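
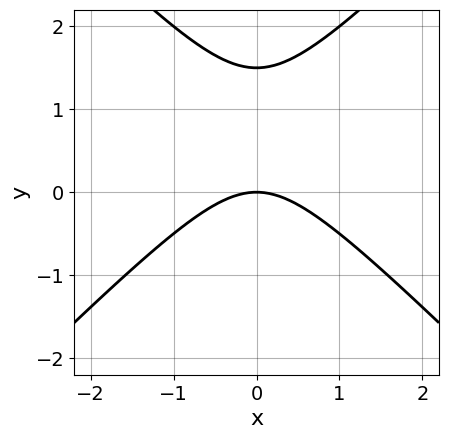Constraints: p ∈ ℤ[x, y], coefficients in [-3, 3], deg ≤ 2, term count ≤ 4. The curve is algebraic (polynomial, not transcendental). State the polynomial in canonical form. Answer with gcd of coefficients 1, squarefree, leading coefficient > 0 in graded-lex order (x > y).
The degree is 2 — a generic line meets the curve in up to 2 points.
Symmetries: the x ↦ −x reflection is a symmetry, so x appears only in even powers.
Observable constraints: one x-axis crossing is at x = 0; it crosses the y-axis at the gridline y = 0.
Solving for integer coefficients yields p as stated.

2*x^2 - 2*y^2 + 3*y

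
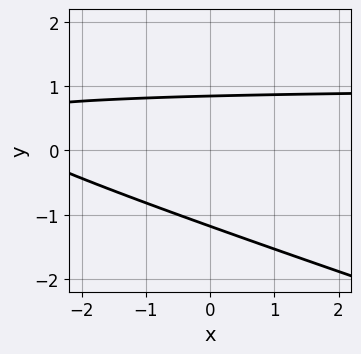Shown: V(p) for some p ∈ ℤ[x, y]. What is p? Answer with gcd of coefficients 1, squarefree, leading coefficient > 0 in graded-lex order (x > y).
x*y + 3*y^2 - x + y - 3

1. deg p = 2. The shape is more complex than any degree-1 curve.
2. Checking where it meets the axes: no x-intercept at any integer in the box.
3. Solving for integer coefficients yields p as stated.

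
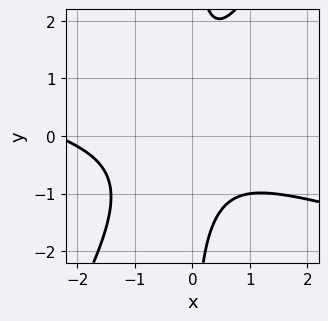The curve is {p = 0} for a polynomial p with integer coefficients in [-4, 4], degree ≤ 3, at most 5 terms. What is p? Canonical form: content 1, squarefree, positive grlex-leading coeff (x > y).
(a) deg p = 3.
(b) From the visible intercepts: no y-intercept at any integer in the box; it misses every integer gridline on the x-axis.
(c) Matching integer coefficients to the picture gives p.

x^3 + 3*x^2*y - 2*x*y^2 + 2*x^2 + 2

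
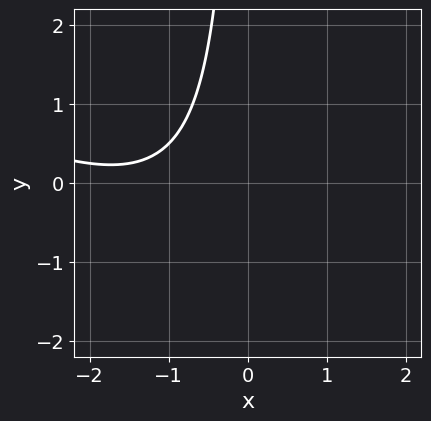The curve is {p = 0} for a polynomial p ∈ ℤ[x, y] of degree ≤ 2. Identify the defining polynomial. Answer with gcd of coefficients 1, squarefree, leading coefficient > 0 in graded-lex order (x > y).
(a) deg p = 2.
(b) Reading off the gridlines: it misses every integer gridline on the x-axis; the curve avoids every integer y-axis point in the box.
(c) Assembling these constraints gives the stated polynomial.

x^2 + 2*x*y + 3*x + 3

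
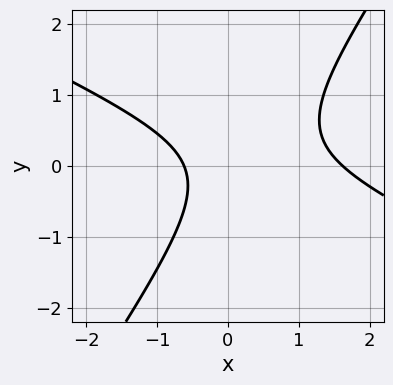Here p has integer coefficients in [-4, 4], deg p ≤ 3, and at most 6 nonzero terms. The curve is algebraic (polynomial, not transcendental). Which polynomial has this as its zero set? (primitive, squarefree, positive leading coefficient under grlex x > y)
2*x^2 + 3*x*y - 3*y^2 - 2*x - 2

First, the degree is 2 — a generic line meets the curve in up to 2 points.
Then, observable constraints: no y-intercept at any integer in the box.
Finally, together with the visible shape, these determine p as stated.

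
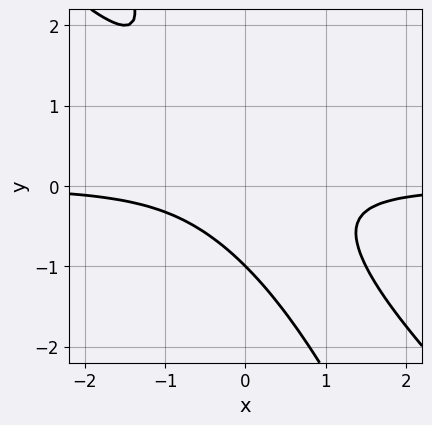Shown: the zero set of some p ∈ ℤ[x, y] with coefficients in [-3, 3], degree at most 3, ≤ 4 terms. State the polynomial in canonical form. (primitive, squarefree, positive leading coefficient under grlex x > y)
The degree is 3 — the shape is more complex than any degree-2 curve.
From the axis intercepts and sections: it misses every integer gridline on the x-axis; one y-axis crossing is at y = -1.
The integer polynomial consistent with all of this is the stated p.

2*x^2*y + 3*x*y^2 + y^3 + 1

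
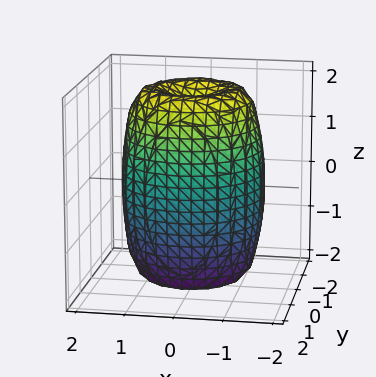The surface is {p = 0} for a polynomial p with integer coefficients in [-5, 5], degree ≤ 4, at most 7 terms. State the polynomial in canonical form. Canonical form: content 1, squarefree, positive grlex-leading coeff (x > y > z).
2*x^4 + 4*x^2*y^2 + 2*y^4 - 3*x^2 - 3*y^2 + z^2 - 3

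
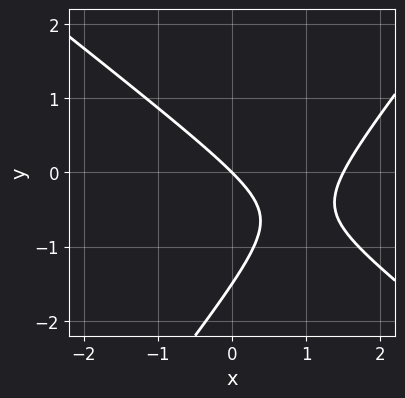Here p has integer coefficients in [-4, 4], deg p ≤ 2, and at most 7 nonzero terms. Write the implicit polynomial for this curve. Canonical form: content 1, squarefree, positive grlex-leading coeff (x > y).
(a) The degree is 2 — the shape is more complex than any degree-1 curve.
(b) Against the integer gridlines: it meets the x-axis at x = 0 (among the integer gridlines); it crosses the y-axis at the gridline y = 0.
(c) Together with the visible shape, these determine p as stated.

2*x^2 + x*y - 2*y^2 - 3*x - 3*y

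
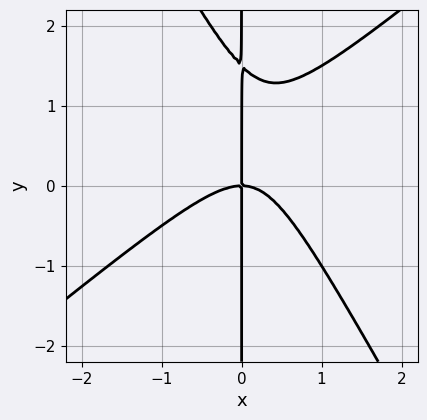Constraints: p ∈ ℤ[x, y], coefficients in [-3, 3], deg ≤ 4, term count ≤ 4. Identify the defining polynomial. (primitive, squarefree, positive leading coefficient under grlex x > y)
3*x^3 - 2*x^2*y - 2*x*y^2 + 3*x*y

1. deg p = 3. No degree-2 curve has this shape.
2. Reading off the gridlines: one x-axis crossing is at x = 0; every point of the y-axis in the box is on the curve.
3. The integer polynomial consistent with all of this is the stated p.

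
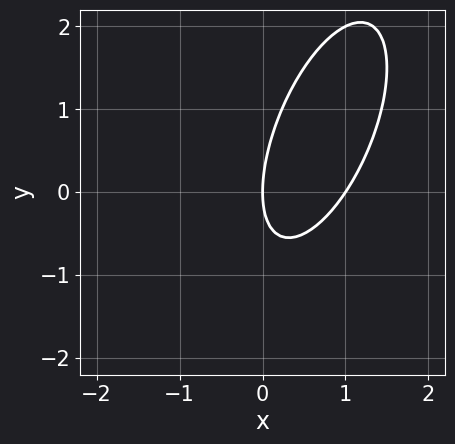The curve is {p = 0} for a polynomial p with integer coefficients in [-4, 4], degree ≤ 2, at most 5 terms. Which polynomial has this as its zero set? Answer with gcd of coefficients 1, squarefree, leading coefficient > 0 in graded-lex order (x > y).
3*x^2 - 2*x*y + y^2 - 3*x

Degree: a generic line meets the curve in up to 2 points, so deg p = 2.
Checking where it meets the axes: it crosses the y-axis at the gridline y = 0; the x-axis gridline crossings are at x ∈ {0, 1}.
Putting this together gives p.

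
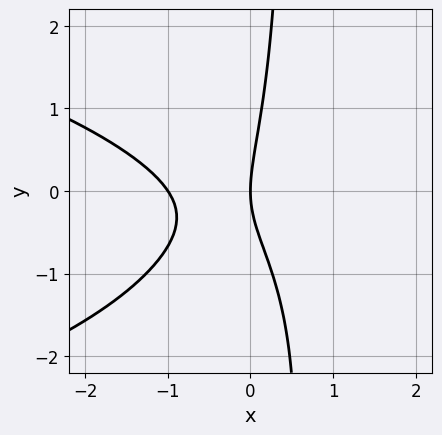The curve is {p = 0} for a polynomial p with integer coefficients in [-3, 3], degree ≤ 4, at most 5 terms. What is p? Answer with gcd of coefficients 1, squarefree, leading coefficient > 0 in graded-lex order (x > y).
2*x*y^2 + 3*x^2 + 2*x*y - y^2 + 3*x

1. The degree is 3 — no degree-2 curve has this shape.
2. Against the integer gridlines: the x-axis gridline crossings are at x ∈ {-1, 0}; one y-axis crossing is at y = 0.
3. Fitting integer coefficients to these (and the overall shape) gives p.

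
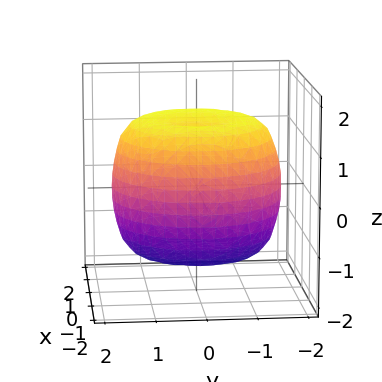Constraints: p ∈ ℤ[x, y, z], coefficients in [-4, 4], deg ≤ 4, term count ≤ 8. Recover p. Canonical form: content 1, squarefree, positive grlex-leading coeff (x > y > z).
First, the degree is 4 — no degree-3 surface has this shape.
Next, symmetry: the z-axis is an axis of rotation, so x and y enter only as x² + y².
Next, observable constraints: a circular section at z = -1 has radius between 1 and 2.
Finally, putting this together gives p.

x^4 + 2*x^2*y^2 + y^4 - 2*x^2 - 2*y^2 + 2*z^2 - 3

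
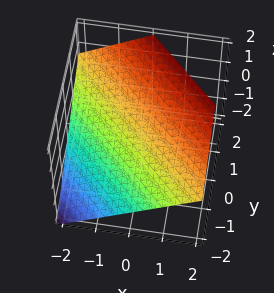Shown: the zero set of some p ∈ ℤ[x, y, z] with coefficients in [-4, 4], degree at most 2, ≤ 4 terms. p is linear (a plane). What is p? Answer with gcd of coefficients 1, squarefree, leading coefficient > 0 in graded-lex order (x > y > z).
2*x + 2*y - 3*z + 2

The degree is 1 — the surface is flat (a plane).
Observable constraints: it crosses the y-axis at the gridline y = -1; one x-axis crossing is at x = -1.
These observations pin down the coefficients.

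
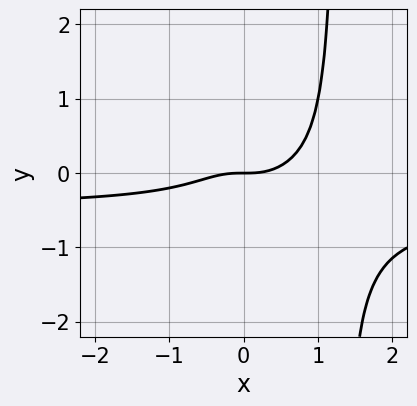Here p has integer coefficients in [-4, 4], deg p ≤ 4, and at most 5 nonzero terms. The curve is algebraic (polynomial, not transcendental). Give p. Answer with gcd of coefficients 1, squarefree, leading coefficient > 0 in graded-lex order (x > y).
2*x^3*y + x^3 - 2*x^2*y - y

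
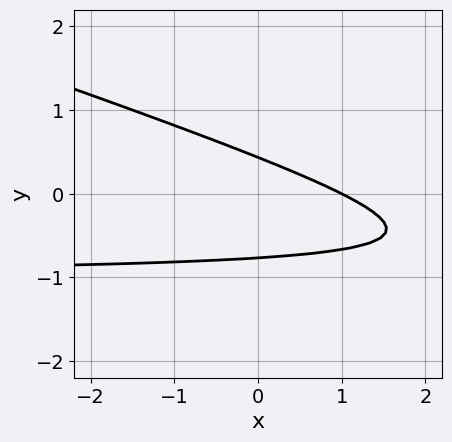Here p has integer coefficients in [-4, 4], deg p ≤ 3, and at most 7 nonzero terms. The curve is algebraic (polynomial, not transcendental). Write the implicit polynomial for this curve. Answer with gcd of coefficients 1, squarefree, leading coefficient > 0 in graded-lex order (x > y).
(a) The degree is 2 — no degree-1 curve has this shape.
(b) Against the integer gridlines: one x-axis crossing is at x = 1.
(c) These observations pin down the coefficients.

x*y + 3*y^2 + x + y - 1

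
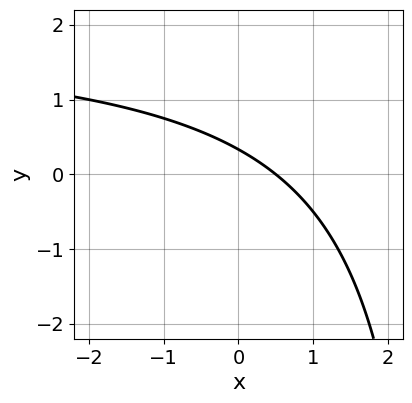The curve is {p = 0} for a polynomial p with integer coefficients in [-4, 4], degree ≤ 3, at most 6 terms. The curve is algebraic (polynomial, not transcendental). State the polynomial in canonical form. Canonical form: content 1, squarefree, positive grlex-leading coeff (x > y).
First, deg p = 2. The shape is more complex than any degree-1 curve.
Finally, putting this together gives p.

x*y - 2*x - 3*y + 1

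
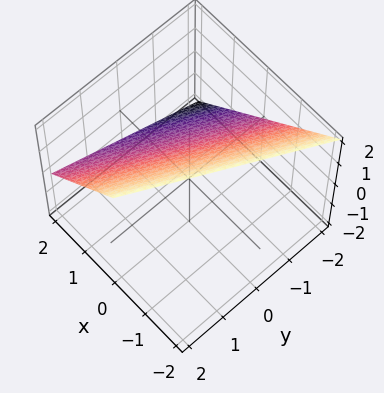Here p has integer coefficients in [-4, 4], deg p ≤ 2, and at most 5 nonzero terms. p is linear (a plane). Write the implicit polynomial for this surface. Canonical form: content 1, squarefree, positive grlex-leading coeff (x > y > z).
1. Degree: every cross-section is a straight line — this is a plane, so deg p = 1.
2. Against the integer gridlines: it crosses the z-axis at the gridline z = 1; it crosses the x-axis at the gridline x = 1.
3. Putting this together gives p.

2*x - y + 2*z - 2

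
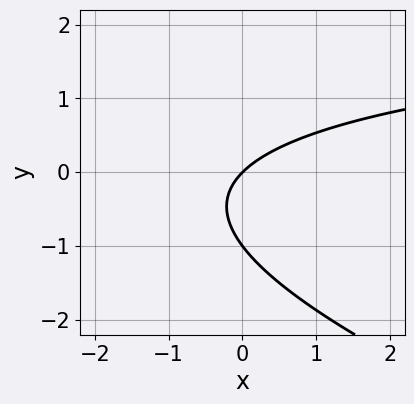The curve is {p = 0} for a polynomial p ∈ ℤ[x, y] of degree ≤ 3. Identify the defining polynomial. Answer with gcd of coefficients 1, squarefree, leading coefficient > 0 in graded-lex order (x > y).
x*y + 3*y^2 - 3*x + 3*y

1. Degree: the shape is more complex than any degree-1 curve, so deg p = 2.
2. From the visible intercepts: one x-axis crossing is at x = 0; among the integer gridlines, it crosses the y-axis at y ∈ {-1, 0}.
3. Assembling these constraints gives the stated polynomial.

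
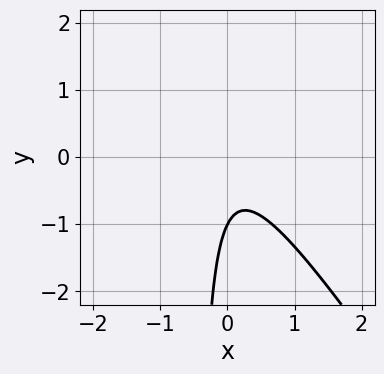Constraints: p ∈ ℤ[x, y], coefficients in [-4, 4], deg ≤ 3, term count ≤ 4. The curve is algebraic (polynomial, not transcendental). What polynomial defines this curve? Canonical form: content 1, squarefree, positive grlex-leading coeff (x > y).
3*x^2 + 2*x*y + y + 1

1. deg p = 2. The shape is more complex than any degree-1 curve.
2. Observable constraints: the curve avoids every integer x-axis point in the box; one y-axis crossing is at y = -1.
3. The integer polynomial consistent with all of this is the stated p.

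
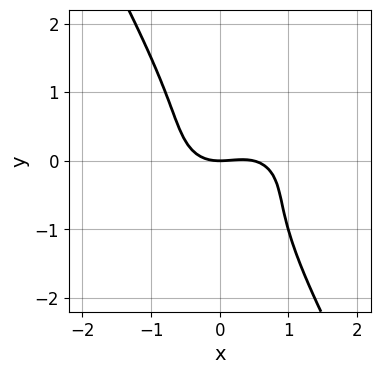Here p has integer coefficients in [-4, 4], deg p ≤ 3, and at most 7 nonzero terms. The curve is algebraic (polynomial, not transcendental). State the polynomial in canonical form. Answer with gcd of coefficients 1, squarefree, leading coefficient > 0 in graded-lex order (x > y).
1. Degree: the shape is more complex than any degree-2 curve, so deg p = 3.
2. From the visible intercepts: it meets the y-axis at y = 0 (among the integer gridlines); one x-axis crossing is at x = 0.
3. Solving for integer coefficients yields p as stated.

2*x^3 + 3*x*y^2 + 2*y^3 - x^2 + 2*y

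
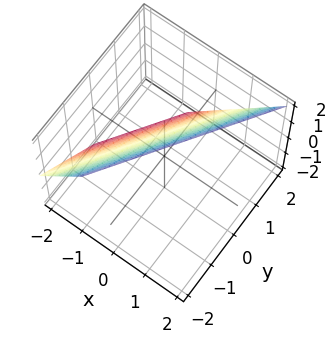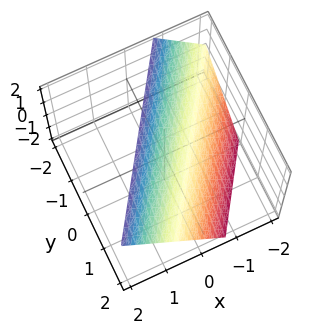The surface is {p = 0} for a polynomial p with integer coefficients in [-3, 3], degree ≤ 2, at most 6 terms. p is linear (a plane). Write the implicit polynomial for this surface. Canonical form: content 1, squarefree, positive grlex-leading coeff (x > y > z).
3*x - 2*y - 2*z + 2

(a) deg p = 1.
(b) Checking where it meets the axes: it crosses the z-axis at the gridline z = 1; it crosses the y-axis at the gridline y = 1.
(c) These observations pin down the coefficients.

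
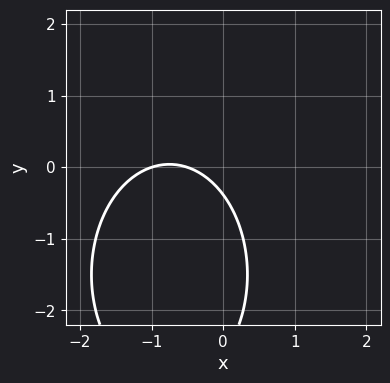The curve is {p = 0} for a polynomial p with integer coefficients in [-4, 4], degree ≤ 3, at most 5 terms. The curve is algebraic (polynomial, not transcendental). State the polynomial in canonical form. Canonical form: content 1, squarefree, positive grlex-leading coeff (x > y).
First, the degree is 2 — no degree-1 curve has this shape.
Next, observable constraints: one x-axis crossing is at x = -1.
Finally, putting this together gives p.

2*x^2 + y^2 + 3*x + 3*y + 1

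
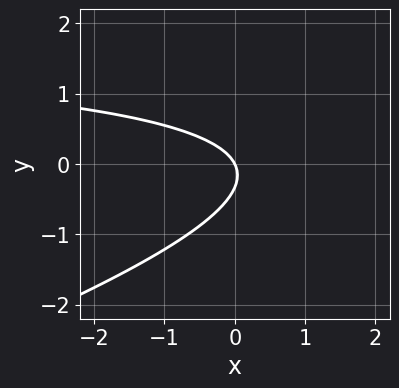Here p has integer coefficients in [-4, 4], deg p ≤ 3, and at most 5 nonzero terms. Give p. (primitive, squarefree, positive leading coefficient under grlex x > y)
x*y - 3*y^2 - 2*x - y

First, the degree is 2 — no degree-1 curve has this shape.
Then, against the integer gridlines: it crosses the x-axis at the gridline x = 0; it crosses the y-axis at the gridline y = 0.
Finally, these observations pin down the coefficients.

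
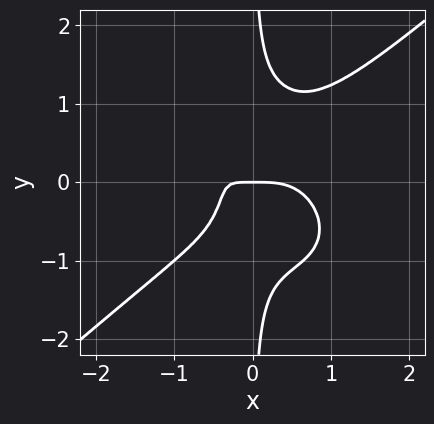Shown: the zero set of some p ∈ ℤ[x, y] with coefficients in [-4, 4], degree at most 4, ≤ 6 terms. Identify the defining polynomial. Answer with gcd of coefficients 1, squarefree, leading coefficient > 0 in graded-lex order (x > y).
The degree is 4 — no degree-3 curve has this shape.
From the visible intercepts: it meets the x-axis at x = 0 (among the integer gridlines); one y-axis crossing is at y = 0.
Matching integer coefficients to the picture gives p.

2*x^4 - 3*x*y^3 + 2*x*y + y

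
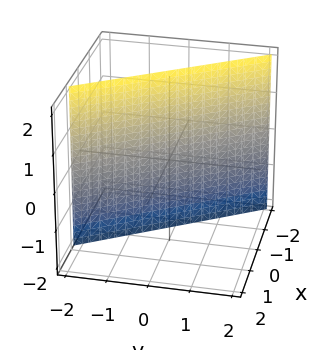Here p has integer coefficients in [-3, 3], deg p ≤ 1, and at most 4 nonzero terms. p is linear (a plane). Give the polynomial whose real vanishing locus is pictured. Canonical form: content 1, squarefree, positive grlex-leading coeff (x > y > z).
3*x + 2*y + 2

deg p = 1.
Observable constraints: it meets the y-axis at y = -1 (among the integer gridlines); it misses every integer gridline on the z-axis.
Assembling these constraints gives the stated polynomial.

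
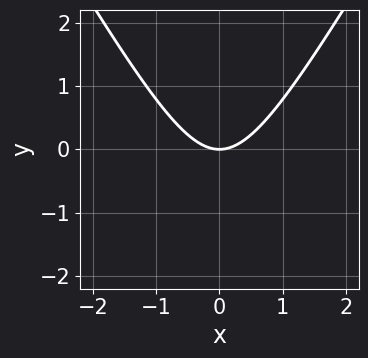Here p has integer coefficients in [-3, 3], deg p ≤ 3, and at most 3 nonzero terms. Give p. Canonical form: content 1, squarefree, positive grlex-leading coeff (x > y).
3*x^2 - y^2 - 3*y

First, the degree is 2 — no degree-1 curve has this shape.
Next, symmetries: mirror symmetry x ↦ −x ⇒ only even powers of x.
Next, from the axis intercepts and sections: it meets the x-axis at x = 0 (among the integer gridlines); one y-axis crossing is at y = 0.
Finally, solving for integer coefficients yields p as stated.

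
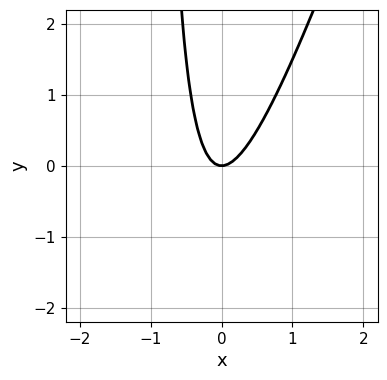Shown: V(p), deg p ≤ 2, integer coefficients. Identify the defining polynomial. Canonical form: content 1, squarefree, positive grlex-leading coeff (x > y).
The degree is 2 — no degree-1 curve has this shape.
Observable constraints: one x-axis crossing is at x = 0; it meets the y-axis at y = 0 (among the integer gridlines).
Putting this together gives p.

3*x^2 - x*y - y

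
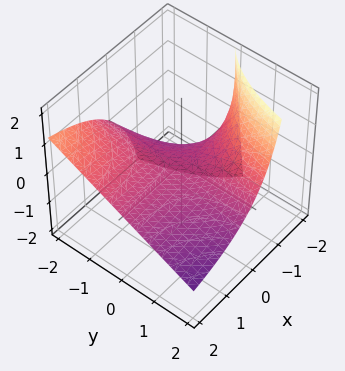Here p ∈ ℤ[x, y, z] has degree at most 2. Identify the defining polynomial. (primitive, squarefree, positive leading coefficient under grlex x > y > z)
The degree is 2 — no degree-1 surface has this shape.
From the axis intercepts and sections: every point of the x-axis in the box is on the surface; every point of the y-axis in the box is on the surface.
These observations pin down the coefficients.

x*y + x*z + 2*z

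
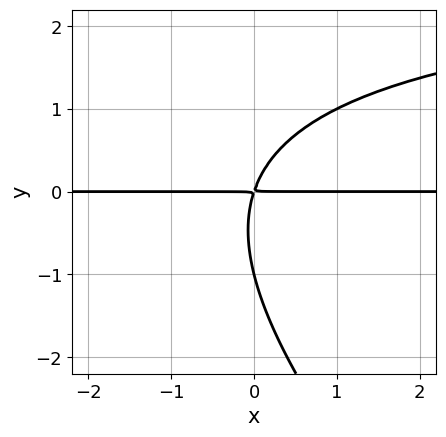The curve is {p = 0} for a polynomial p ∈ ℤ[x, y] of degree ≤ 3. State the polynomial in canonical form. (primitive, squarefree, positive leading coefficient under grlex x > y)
x*y^2 + y^3 - 3*x*y + y^2

1. The degree is 3 — the shape is more complex than any degree-2 curve.
2. Observable constraints: it meets the y-axis at y = -1 (among the integer gridlines); the visible x-axis segment lies entirely on the curve.
3. These observations pin down the coefficients.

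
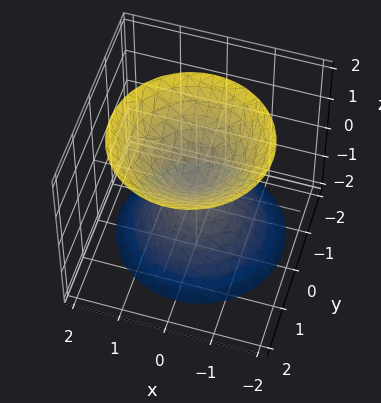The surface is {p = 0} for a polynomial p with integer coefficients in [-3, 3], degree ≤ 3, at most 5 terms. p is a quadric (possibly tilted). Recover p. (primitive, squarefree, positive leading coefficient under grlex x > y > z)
1. The picture has 2 separate pieces.
2. The degree is 2 — a generic line meets the surface in up to 2 points.
3. Checking where it meets the axes: it meets the y-axis at y = 0 (among the integer gridlines); it meets the z-axis at z = 0 (among the integer gridlines).
4. These observations pin down the coefficients.

3*x^2 + 3*y^2 - y*z - 2*z^2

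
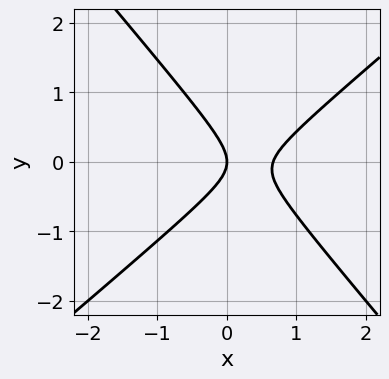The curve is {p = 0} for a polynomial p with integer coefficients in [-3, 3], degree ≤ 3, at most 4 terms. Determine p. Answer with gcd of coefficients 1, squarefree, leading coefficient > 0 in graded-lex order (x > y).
First, the degree is 2 — no degree-1 curve has this shape.
Then, checking where it meets the axes: it meets the y-axis at y = 0 (among the integer gridlines); it crosses the x-axis at the gridline x = 0.
Finally, matching integer coefficients to the picture gives p.

3*x^2 - x*y - 3*y^2 - 2*x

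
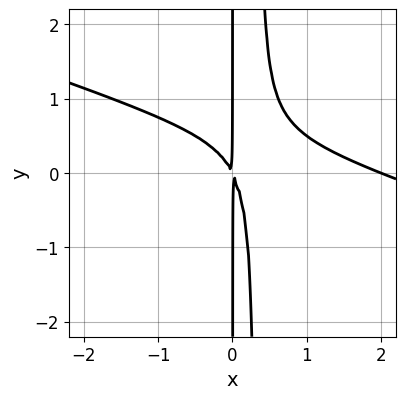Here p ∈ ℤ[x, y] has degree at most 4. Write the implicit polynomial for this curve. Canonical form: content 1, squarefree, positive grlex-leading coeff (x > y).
deg p = 3. No degree-2 curve has this shape.
Observable constraints: every point of the y-axis in the box is on the curve; one x-axis crossing is at x = 2.
The integer polynomial consistent with all of this is the stated p.

x^3 + 3*x^2*y - 2*x^2 - x*y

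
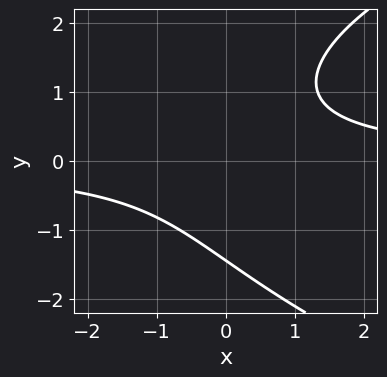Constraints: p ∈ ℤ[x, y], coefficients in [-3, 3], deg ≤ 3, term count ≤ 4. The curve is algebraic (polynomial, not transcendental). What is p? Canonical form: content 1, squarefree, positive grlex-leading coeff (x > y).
y^3 - 3*x*y + 3

(a) Degree: no degree-2 curve has this shape, so deg p = 3.
(b) From the axis intercepts and sections: it misses every integer gridline on the x-axis.
(c) The integer polynomial consistent with all of this is the stated p.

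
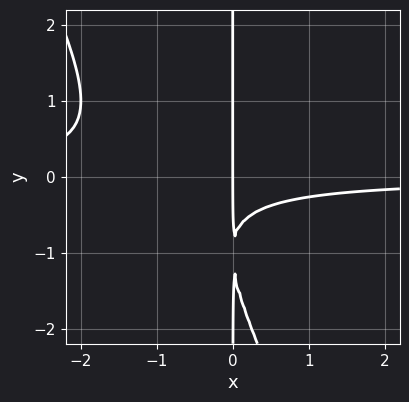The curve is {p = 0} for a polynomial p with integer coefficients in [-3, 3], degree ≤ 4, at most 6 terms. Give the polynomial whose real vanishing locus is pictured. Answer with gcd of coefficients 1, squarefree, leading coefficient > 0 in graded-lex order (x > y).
2*x^2*y + x*y^2 + 2*x*y + x

Degree: no degree-2 curve has this shape, so deg p = 3.
Reading off the gridlines: it meets the x-axis at x = 0 (among the integer gridlines); the visible y-axis segment lies entirely on the curve.
Fitting integer coefficients to these (and the overall shape) gives p.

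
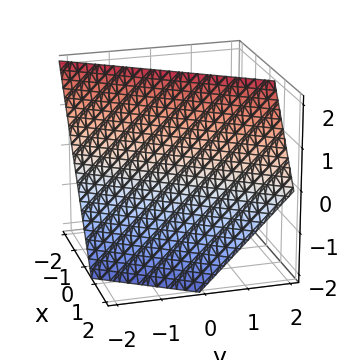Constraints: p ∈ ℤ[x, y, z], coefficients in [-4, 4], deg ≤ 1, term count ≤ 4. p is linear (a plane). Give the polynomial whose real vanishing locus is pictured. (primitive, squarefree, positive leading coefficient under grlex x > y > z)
3*x - 2*y + 2*z - 2

(a) deg p = 1. The surface is flat (a plane).
(b) Checking where it meets the axes: it meets the y-axis at y = -1 (among the integer gridlines); one z-axis crossing is at z = 1.
(c) Assembling these constraints gives the stated polynomial.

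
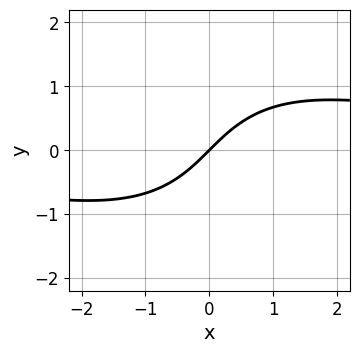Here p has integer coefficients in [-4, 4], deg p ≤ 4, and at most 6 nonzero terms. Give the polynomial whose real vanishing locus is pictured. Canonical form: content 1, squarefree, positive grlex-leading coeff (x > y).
x^2*y + y^3 - 3*x + 3*y

Degree: the shape is more complex than any degree-2 curve, so deg p = 3.
Checking where it meets the axes: one x-axis crossing is at x = 0; it meets the y-axis at y = 0 (among the integer gridlines).
These observations pin down the coefficients.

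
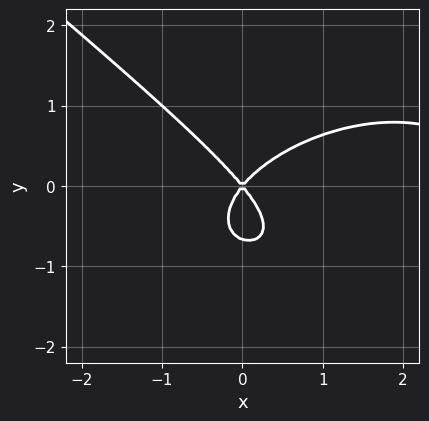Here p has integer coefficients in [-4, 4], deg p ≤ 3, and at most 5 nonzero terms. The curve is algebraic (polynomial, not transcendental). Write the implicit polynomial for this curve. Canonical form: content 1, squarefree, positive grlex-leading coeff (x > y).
x^3 + x*y^2 + 3*y^3 - 3*x^2 + 2*y^2

1. Degree: no degree-2 curve has this shape, so deg p = 3.
2. Checking where it meets the axes: it meets the y-axis at y = 0 (among the integer gridlines); one x-axis crossing is at x = 0.
3. Solving for integer coefficients yields p as stated.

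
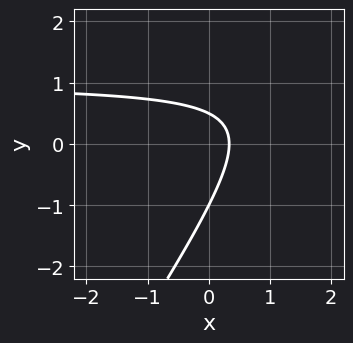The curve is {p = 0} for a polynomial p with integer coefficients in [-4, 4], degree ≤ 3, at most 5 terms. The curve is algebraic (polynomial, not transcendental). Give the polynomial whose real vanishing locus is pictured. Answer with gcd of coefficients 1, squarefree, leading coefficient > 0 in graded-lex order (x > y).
3*x*y - 2*y^2 - 3*x - y + 1

deg p = 2. No degree-1 curve has this shape.
From the axis intercepts and sections: it meets the y-axis at y = -1 (among the integer gridlines).
Fitting integer coefficients to these (and the overall shape) gives p.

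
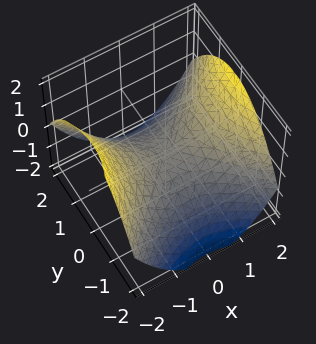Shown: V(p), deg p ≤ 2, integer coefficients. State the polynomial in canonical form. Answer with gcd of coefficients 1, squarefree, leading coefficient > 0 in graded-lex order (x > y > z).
x^2 - y^2 - 2*z

(a) Degree: a hyperbolic paraboloid; a quadric, so deg p = 2.
(b) Symmetries: mirror symmetry y ↦ −y ⇒ only even powers of y; it's symmetric under x → −x, forcing even powers of x.
(c) Reading off the gridlines: it crosses the y-axis at the gridline y = 0; one x-axis crossing is at x = 0; it crosses the z-axis at the gridline z = 0.
(d) Solving for integer coefficients yields p as stated.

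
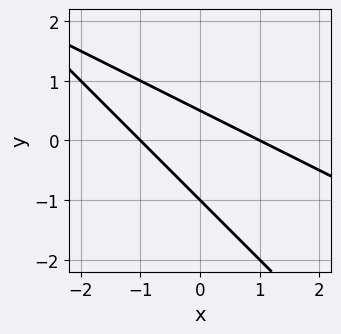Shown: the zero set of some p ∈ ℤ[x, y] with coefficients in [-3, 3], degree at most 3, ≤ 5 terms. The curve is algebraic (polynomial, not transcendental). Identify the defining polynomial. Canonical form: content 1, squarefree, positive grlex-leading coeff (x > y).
(a) deg p = 2. The shape is more complex than any degree-1 curve.
(b) From the axis intercepts and sections: among the integer gridlines, it crosses the x-axis at x ∈ {-1, 1}; it crosses the y-axis at the gridline y = -1.
(c) Fitting integer coefficients to these (and the overall shape) gives p.

x^2 + 3*x*y + 2*y^2 + y - 1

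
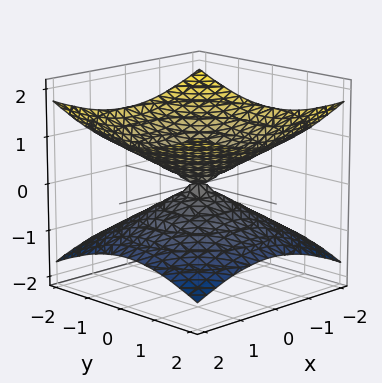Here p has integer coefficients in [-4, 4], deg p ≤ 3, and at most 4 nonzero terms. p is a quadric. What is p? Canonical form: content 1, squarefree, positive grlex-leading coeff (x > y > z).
(a) Degree: a double cone through the origin; a quadric, so deg p = 2.
(b) Symmetries: rotational symmetry about the z-axis ⇒ p depends on x, y only through x² + y²; mirror symmetry z ↦ −z ⇒ only even powers of z.
(c) Checking where it meets the axes: a circular section at z = 1 has radius between 1 and 2; it crosses the z-axis at the gridline z = 0.
(d) Fitting integer coefficients to these (and the overall shape) gives p.

x^2 + y^2 - 3*z^2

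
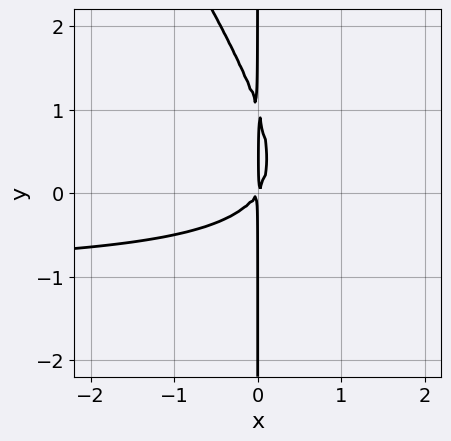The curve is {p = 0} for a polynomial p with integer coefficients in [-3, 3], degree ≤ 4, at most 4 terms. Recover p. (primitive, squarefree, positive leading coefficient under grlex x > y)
3*x^2*y + 2*x*y^2 + 3*x^2 - 2*x*y

The degree is 3 — no degree-2 curve has this shape.
From the axis intercepts and sections: the visible y-axis segment lies entirely on the curve.
Together with the visible shape, these determine p as stated.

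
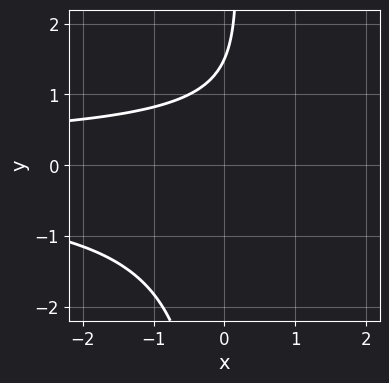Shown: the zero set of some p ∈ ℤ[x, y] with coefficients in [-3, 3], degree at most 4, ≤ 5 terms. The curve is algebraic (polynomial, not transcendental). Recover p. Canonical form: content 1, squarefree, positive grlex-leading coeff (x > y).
2*x*y^2 - 2*y + 3

First, the degree is 3 — the shape is more complex than any degree-2 curve.
Next, reading off the gridlines: it misses every integer gridline on the x-axis.
Finally, these observations pin down the coefficients.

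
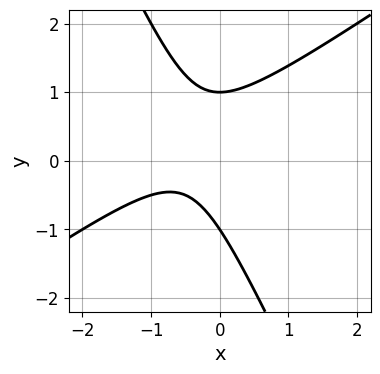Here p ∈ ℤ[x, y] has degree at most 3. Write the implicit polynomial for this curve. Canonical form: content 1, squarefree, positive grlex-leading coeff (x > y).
(a) Degree: no degree-1 curve has this shape, so deg p = 2.
(b) From the axis intercepts and sections: the curve avoids every integer x-axis point in the box; the y-axis gridline crossings are at y ∈ {-1, 1}.
(c) Matching integer coefficients to the picture gives p.

3*x^2 - 3*x*y - 2*y^2 + 3*x + 2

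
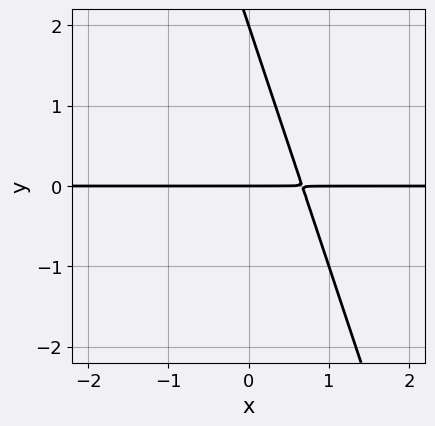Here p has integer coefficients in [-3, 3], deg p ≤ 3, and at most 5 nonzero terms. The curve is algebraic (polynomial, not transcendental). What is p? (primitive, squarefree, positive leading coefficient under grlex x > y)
3*x*y + y^2 - 2*y

The degree is 2 — a generic line meets the curve in up to 2 points.
From the axis intercepts and sections: the y-axis gridline crossings are at y ∈ {0, 2}; every point of the x-axis in the box is on the curve.
These observations pin down the coefficients.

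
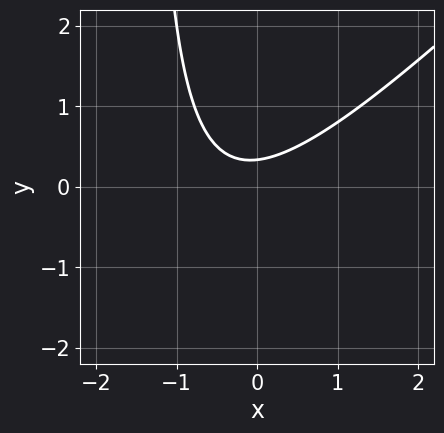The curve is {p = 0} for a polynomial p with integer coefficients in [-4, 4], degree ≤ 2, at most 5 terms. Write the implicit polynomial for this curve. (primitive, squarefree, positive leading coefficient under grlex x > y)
1. deg p = 2. A generic line meets the curve in up to 2 points.
2. Checking where it meets the axes: no x-intercept at any integer in the box.
3. Fitting integer coefficients to these (and the overall shape) gives p.

2*x^2 - 2*x*y + x - 3*y + 1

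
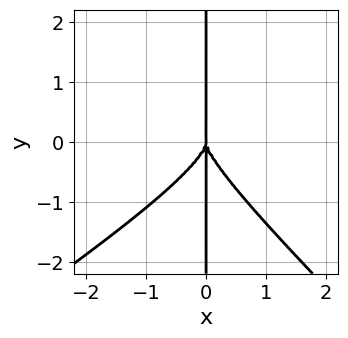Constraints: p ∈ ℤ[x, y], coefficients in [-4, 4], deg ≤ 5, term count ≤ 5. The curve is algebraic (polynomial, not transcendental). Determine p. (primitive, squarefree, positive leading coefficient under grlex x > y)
First, deg p = 4. A generic line meets the curve in up to 4 points.
Then, against the integer gridlines: every point of the y-axis in the box is on the curve; it crosses the x-axis at the gridline x = 0.
Finally, solving for integer coefficients yields p as stated.

2*x^3*y - x^2*y^2 - 3*x*y^3 - 3*x^3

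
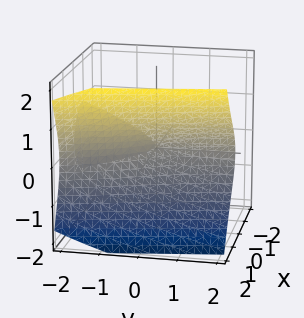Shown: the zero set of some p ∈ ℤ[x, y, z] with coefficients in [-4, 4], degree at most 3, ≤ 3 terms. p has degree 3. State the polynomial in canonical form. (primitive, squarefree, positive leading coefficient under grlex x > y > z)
2*x^3 + 2*x*y - 3*z^2

1. The picture has 2 separate pieces. Treating them together as one polynomial.
2. The degree is 3 — a generic line meets the surface in up to 3 points.
3. From the visible intercepts: every point of the y-axis in the box is on the surface; it meets the z-axis at z = 0 (among the integer gridlines); one x-axis crossing is at x = 0.
4. These observations pin down the coefficients.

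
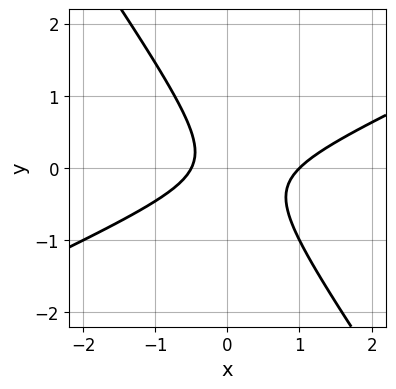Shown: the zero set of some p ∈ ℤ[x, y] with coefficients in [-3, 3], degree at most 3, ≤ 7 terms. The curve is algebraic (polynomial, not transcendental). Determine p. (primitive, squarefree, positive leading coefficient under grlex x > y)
2*x^2 - 3*x*y - 3*y^2 - x - 1

(a) Degree: the shape is more complex than any degree-1 curve, so deg p = 2.
(b) Observable constraints: it crosses the x-axis at the gridline x = 1; it misses every integer gridline on the y-axis.
(c) Putting this together gives p.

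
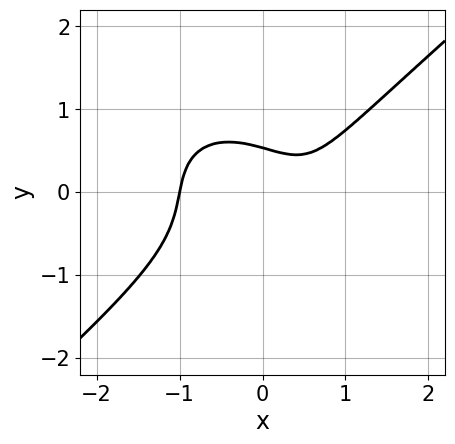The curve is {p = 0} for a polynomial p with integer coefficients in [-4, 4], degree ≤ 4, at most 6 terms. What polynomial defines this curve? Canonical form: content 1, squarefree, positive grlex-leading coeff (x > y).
2*x^3 - 3*y^3 - x - y + 1

1. Degree: no degree-2 curve has this shape, so deg p = 3.
2. Checking where it meets the axes: it meets the x-axis at x = -1 (among the integer gridlines).
3. Putting this together gives p.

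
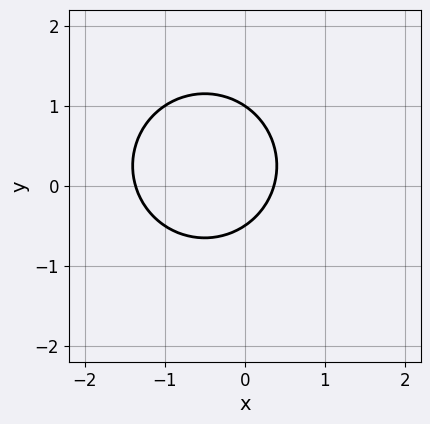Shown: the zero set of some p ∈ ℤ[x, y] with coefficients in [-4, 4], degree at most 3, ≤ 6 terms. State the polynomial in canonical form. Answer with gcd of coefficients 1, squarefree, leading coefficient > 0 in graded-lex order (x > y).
1. deg p = 2.
2. Against the integer gridlines: it crosses the y-axis at the gridline y = 1.
3. Assembling these constraints gives the stated polynomial.

2*x^2 + 2*y^2 + 2*x - y - 1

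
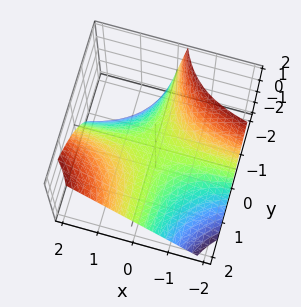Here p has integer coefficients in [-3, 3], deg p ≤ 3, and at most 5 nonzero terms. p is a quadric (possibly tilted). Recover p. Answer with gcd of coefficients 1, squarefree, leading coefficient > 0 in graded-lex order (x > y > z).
(a) The degree is 2 — the shape is more complex than any degree-1 surface.
(b) Reading off the gridlines: the visible y-axis segment lies entirely on the surface; it meets the z-axis at z = 0 (among the integer gridlines).
(c) Solving for integer coefficients yields p as stated.

3*x*y - y*z - 3*z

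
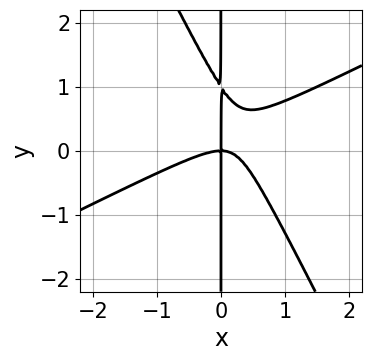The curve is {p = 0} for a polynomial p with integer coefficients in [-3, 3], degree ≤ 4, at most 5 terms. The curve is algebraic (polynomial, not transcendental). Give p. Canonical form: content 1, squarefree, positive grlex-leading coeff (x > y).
Degree: a generic line meets the curve in up to 3 points, so deg p = 3.
Reading off the gridlines: it crosses the x-axis at the gridline x = 0; every point of the y-axis in the box is on the curve.
The integer polynomial consistent with all of this is the stated p.

2*x^3 - 3*x^2*y - 2*x*y^2 + 2*x*y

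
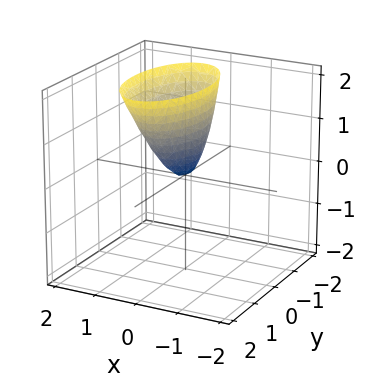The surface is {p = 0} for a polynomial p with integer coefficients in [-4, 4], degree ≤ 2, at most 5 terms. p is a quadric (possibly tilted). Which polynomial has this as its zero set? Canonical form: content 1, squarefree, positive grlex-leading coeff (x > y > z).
1. The degree is 2 — the shape is more complex than any degree-1 surface.
2. Observable constraints: it meets the x-axis at x = 0 (among the integer gridlines); it meets the z-axis at z = 0 (among the integer gridlines); one y-axis crossing is at y = 0.
3. These observations pin down the coefficients.

3*x^2 - x*z + y^2 - z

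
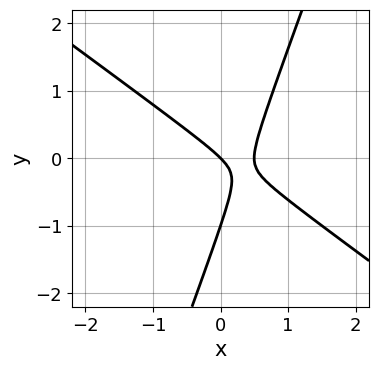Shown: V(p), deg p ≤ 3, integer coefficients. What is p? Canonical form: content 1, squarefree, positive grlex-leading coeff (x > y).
(a) deg p = 2.
(b) Against the integer gridlines: the y-axis gridline crossings are at y ∈ {-1, 0}; it meets the x-axis at x = 0 (among the integer gridlines).
(c) Putting this together gives p.

2*x^2 + 2*x*y - y^2 - x - y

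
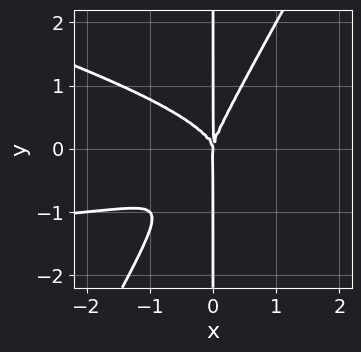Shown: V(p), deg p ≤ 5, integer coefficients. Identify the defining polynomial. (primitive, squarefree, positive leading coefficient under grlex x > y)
x^3*y + 3*x^2*y^2 - 2*x*y^3 + 2*x^3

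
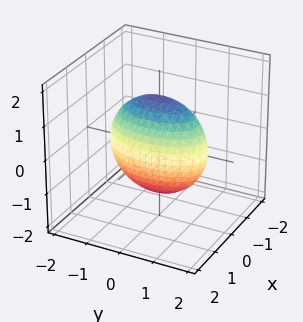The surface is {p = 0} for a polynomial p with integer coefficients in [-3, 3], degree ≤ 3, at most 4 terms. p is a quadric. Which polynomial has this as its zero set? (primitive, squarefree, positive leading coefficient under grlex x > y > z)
3*x^2 + y^2 + z^2 - 2

deg p = 2.
Symmetries: mirror symmetry x ↦ −x ⇒ only even powers of x; it's symmetric under y → −y, forcing even powers of y; the z ↦ −z reflection is a symmetry, so z appears only in even powers.
Fitting integer coefficients to these (and the overall shape) gives p.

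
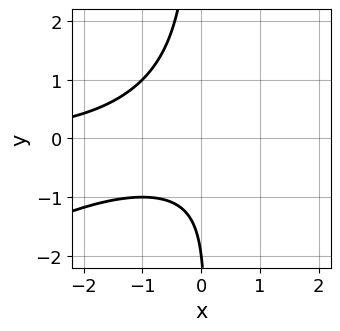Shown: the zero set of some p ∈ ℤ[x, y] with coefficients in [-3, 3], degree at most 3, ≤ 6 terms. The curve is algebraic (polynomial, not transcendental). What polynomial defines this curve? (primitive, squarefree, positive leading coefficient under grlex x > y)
1. The degree is 3 — no degree-2 curve has this shape.
2. Against the integer gridlines: no x-intercept at any integer in the box; one y-axis crossing is at y = -2.
3. Putting this together gives p.

x^2*y - 2*x*y^2 - y - 2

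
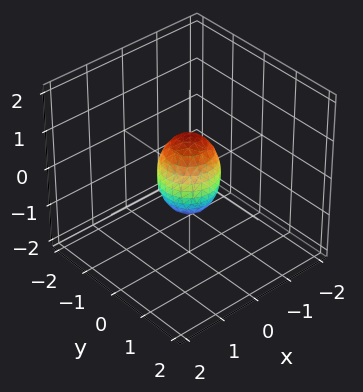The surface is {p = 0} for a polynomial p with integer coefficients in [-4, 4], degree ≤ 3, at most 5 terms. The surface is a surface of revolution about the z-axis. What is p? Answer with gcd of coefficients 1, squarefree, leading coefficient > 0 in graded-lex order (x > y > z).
The degree is 2 — the shape is more complex than any degree-1 surface.
Symmetry: every cross-section ⟂ z is a circle, so x, y appear only via x² + y².
Observable constraints: among the integer gridlines, it crosses the z-axis at z ∈ {-1, 1}; a circular section at z = 0 has radius between 0 and 1.
Solving for integer coefficients yields p as stated.

2*x^2 + 2*y^2 + z^2 - 1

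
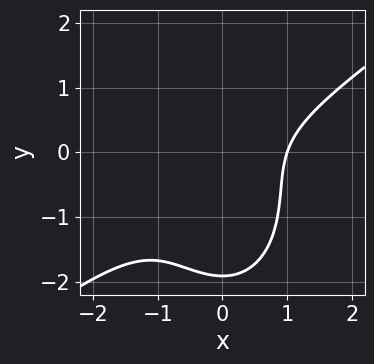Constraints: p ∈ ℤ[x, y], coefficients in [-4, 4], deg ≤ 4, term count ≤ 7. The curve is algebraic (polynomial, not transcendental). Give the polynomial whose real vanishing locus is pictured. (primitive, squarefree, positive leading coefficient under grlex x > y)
3*x^3 - 3*x^2*y - 2*y^3 - 3*y^2 - 3

The degree is 3 — a generic line meets the curve in up to 3 points.
From the visible intercepts: one x-axis crossing is at x = 1.
The integer polynomial consistent with all of this is the stated p.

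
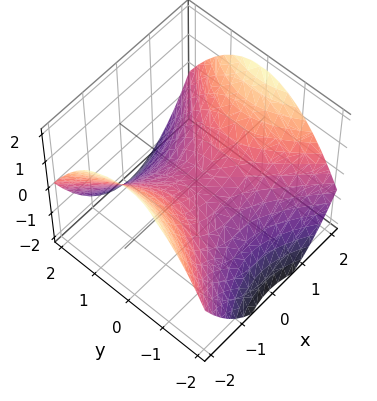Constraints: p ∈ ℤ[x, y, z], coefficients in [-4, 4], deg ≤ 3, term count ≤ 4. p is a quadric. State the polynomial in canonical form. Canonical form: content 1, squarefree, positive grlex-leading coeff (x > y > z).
1. Degree: a hyperbolic paraboloid; a quadric, so deg p = 2.
2. Symmetries: it's symmetric under y → −y, forcing even powers of y; mirror symmetry x ↦ −x ⇒ only even powers of x.
3. Checking where it meets the axes: it crosses the y-axis at the gridline y = 0; one x-axis crossing is at x = 0; one z-axis crossing is at z = 0.
4. These observations pin down the coefficients.

x^2 - y^2 - 2*z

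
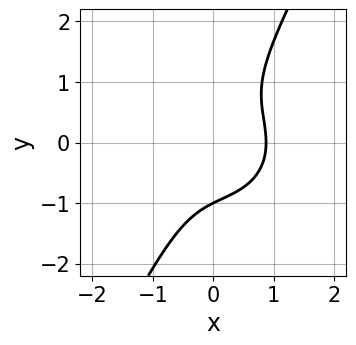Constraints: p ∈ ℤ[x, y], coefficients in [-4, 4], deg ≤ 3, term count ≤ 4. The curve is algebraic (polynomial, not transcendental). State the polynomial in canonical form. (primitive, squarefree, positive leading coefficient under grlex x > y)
3*x^3 + 3*x*y^2 - 2*y^3 - 2

1. deg p = 3. A generic line meets the curve in up to 3 points.
2. From the axis intercepts and sections: it meets the y-axis at y = -1 (among the integer gridlines).
3. These observations pin down the coefficients.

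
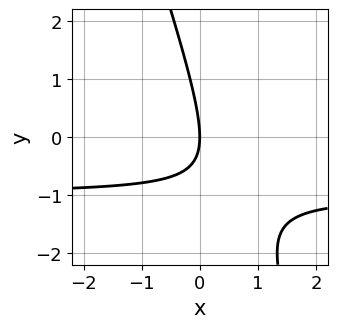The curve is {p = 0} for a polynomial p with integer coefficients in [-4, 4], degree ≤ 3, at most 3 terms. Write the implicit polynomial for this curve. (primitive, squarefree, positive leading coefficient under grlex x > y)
3*x*y + y^2 + 3*x

Degree: a generic line meets the curve in up to 2 points, so deg p = 2.
Observable constraints: it meets the y-axis at y = 0 (among the integer gridlines); one x-axis crossing is at x = 0.
Putting this together gives p.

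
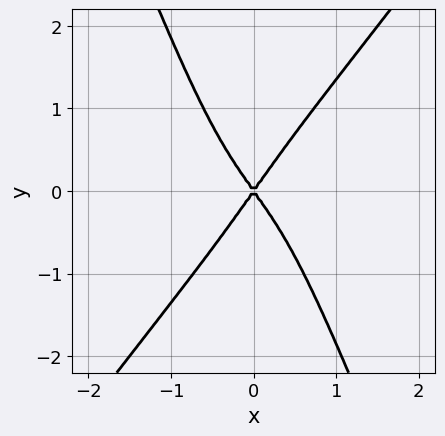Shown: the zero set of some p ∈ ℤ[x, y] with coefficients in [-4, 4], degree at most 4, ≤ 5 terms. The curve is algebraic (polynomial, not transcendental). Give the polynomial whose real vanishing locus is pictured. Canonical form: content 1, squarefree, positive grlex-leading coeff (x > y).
3*x^4 - x^3*y - x^2*y^2 + 2*x^2 - y^2

First, the degree is 4 — the shape is more complex than any degree-3 curve.
Next, from the visible intercepts: it meets the x-axis at x = 0 (among the integer gridlines); it crosses the y-axis at the gridline y = 0.
Finally, these observations pin down the coefficients.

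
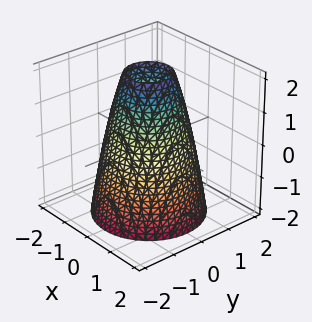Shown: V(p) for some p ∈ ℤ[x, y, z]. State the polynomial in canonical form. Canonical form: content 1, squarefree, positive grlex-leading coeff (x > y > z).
1. The degree is 2 — a generic line meets the surface in up to 2 points.
2. Symmetry: the surface is invariant under rotation about z: p = q(x² + y², z).
3. From the visible intercepts: it misses every integer gridline on the z-axis; a circular section at z = 0 has radius between 1 and 2.
4. Putting this together gives p.

2*x^2 + 2*y^2 + z - 3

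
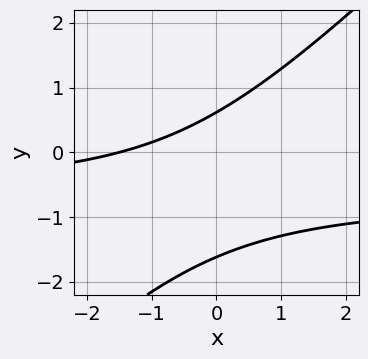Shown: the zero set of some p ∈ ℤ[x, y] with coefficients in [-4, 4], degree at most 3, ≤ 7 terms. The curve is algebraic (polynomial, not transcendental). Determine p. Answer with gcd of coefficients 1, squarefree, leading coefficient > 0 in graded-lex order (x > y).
1. deg p = 2.
2. Matching integer coefficients to the picture gives p.

3*x*y - 3*y^2 + 2*x - 3*y + 3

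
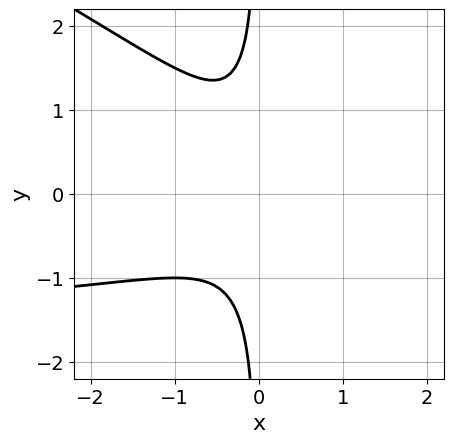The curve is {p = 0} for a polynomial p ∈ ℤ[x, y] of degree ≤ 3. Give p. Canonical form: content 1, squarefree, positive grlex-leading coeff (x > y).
x^2*y + 2*x*y^2 + 2*x^2 + 1

deg p = 3. No degree-2 curve has this shape.
From the axis intercepts and sections: it misses every integer gridline on the y-axis; the curve avoids every integer x-axis point in the box.
These observations pin down the coefficients.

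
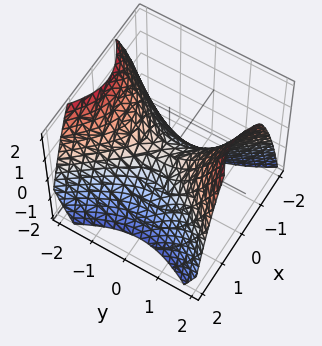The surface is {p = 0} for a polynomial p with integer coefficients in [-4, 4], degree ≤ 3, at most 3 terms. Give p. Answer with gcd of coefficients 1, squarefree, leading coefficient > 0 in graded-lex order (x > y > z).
3*x^2 - 2*y^2 + 3*z

The degree is 2 — a hyperbolic paraboloid; a quadric.
Symmetries: mirror symmetry y ↦ −y ⇒ only even powers of y; mirror symmetry x ↦ −x ⇒ only even powers of x.
Observable constraints: one y-axis crossing is at y = 0; one z-axis crossing is at z = 0; one x-axis crossing is at x = 0.
Together with the visible shape, these determine p as stated.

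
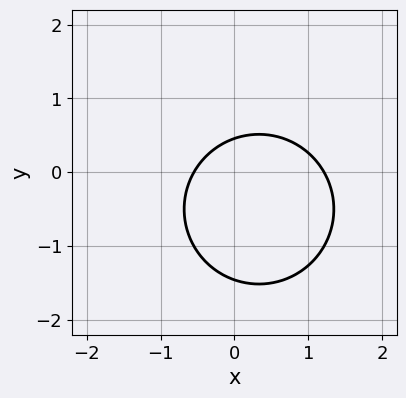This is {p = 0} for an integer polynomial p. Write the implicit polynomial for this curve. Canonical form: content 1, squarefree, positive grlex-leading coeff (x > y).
3*x^2 + 3*y^2 - 2*x + 3*y - 2

First, deg p = 2.
Finally, the integer polynomial consistent with all of this is the stated p.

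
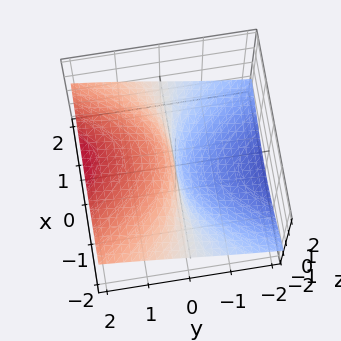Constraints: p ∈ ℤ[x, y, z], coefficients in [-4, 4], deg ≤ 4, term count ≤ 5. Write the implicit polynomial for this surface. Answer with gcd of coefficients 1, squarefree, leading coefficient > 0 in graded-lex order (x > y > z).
deg p = 3. The shape is more complex than any degree-2 surface.
Checking where it meets the axes: it crosses the z-axis at the gridline z = 0; every point of the x-axis in the box is on the surface; it meets the y-axis at y = 0 (among the integer gridlines).
The integer polynomial consistent with all of this is the stated p.

x^2*z + z^3 - 2*y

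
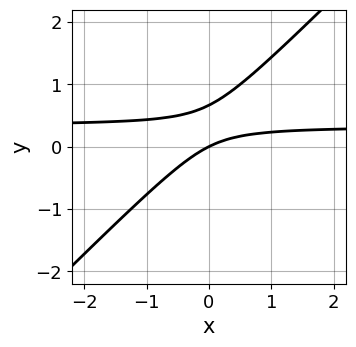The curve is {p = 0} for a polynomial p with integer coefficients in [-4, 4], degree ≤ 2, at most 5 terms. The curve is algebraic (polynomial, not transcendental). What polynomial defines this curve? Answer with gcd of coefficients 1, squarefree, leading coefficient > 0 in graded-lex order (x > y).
3*x*y - 3*y^2 - x + 2*y

First, degree: no degree-1 curve has this shape, so deg p = 2.
Then, against the integer gridlines: it meets the x-axis at x = 0 (among the integer gridlines); it crosses the y-axis at the gridline y = 0.
Finally, putting this together gives p.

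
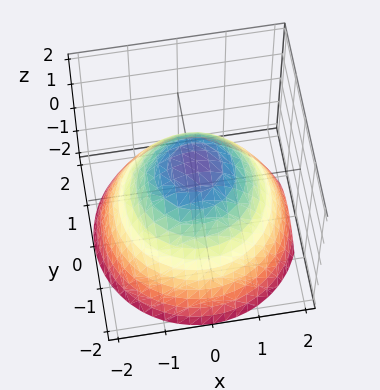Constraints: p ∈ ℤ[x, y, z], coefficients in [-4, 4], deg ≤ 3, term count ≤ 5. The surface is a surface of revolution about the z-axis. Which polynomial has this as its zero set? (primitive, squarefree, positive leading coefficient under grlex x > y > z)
The degree is 2 — a generic line meets the surface in up to 2 points.
Symmetries: rotational symmetry about the z-axis ⇒ p depends on x, y only through x² + y².
Checking where it meets the axes: one z-axis crossing is at z = 1; a circular section at z = 0 has radius between 1 and 2.
The integer polynomial consistent with all of this is the stated p.

2*x^2 + 2*y^2 + 3*z - 3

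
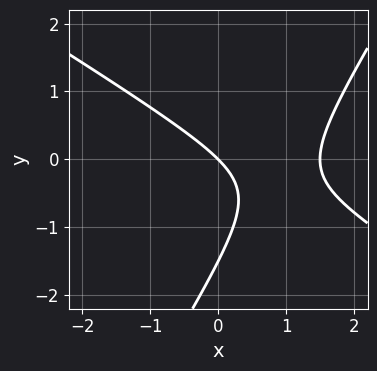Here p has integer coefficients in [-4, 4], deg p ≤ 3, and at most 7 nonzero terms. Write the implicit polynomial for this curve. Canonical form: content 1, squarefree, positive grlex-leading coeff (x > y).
2*x^2 + 2*x*y - 2*y^2 - 3*x - 3*y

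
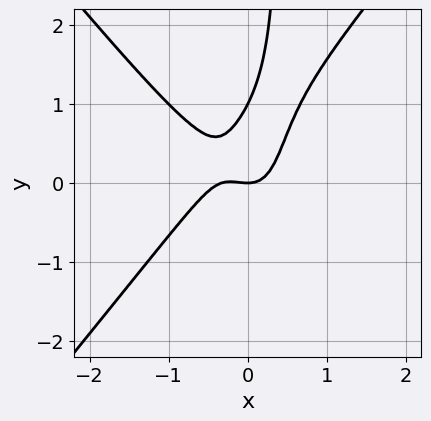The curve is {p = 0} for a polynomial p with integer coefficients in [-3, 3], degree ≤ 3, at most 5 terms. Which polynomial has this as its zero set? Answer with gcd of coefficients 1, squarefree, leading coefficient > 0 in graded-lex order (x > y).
First, the degree is 3 — no degree-2 curve has this shape.
Then, observable constraints: it crosses the x-axis at the gridline x = 0; among the integer gridlines, it crosses the y-axis at y ∈ {0, 1}.
Finally, together with the visible shape, these determine p as stated.

3*x^3 - 2*x*y^2 + x^2 + y^2 - y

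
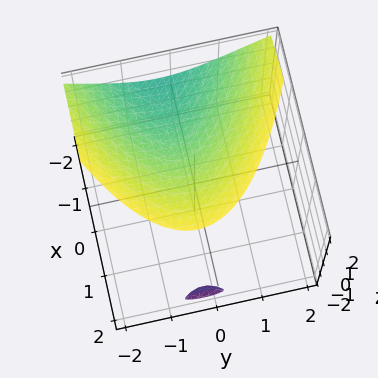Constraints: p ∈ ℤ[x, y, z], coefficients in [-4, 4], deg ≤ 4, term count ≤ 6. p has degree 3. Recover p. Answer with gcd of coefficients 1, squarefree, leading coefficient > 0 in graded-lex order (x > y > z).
1. The picture has 2 separate pieces. Treating them together as one polynomial.
2. Degree: a generic line meets the surface in up to 3 points, so deg p = 3.
3. Observable constraints: the surface avoids every integer y-axis point in the box; the surface avoids every integer x-axis point in the box.
4. Matching integer coefficients to the picture gives p.

z^3 - 2*x*z - 2*y^2 - y - 3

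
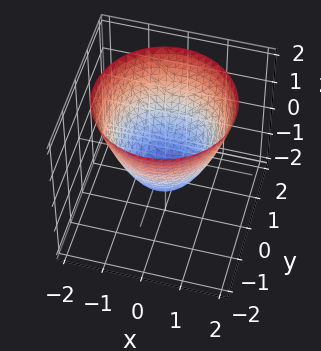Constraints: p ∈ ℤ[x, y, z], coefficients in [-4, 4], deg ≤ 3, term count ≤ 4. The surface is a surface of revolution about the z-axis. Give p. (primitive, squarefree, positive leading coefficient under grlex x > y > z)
x^2 + y^2 - z - 1

1. deg p = 2. No degree-1 surface has this shape.
2. Symmetries: every cross-section ⟂ z is a circle, so x, y appear only via x² + y².
3. Checking where it meets the axes: among the integer gridlines, it crosses the y-axis at y ∈ {-1, 1}; the x-axis gridline crossings are at x ∈ {-1, 1}.
4. Putting this together gives p. Check: (0, 0, -1) on the z-axis lies on the surface, and p(0, 0, -1) = 0. ✓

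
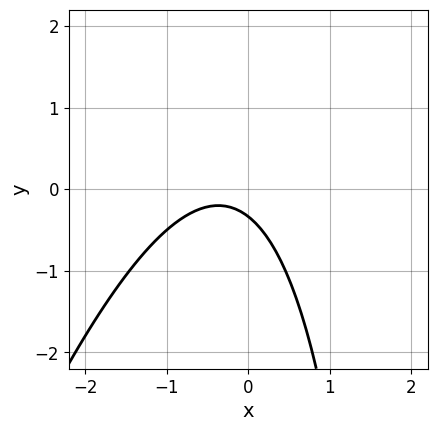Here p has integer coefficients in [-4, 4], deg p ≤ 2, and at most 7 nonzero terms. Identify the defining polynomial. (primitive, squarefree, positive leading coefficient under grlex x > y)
1. The degree is 2 — the shape is more complex than any degree-1 curve.
2. Against the integer gridlines: no x-intercept at any integer in the box.
3. Putting this together gives p.

3*x^2 - x*y + 2*x + 3*y + 1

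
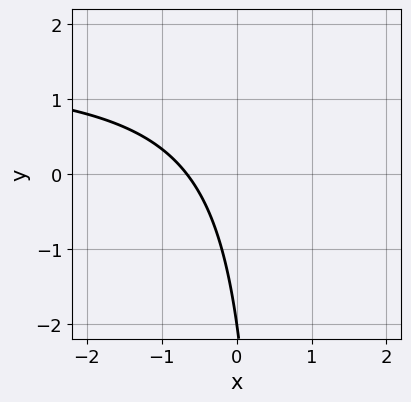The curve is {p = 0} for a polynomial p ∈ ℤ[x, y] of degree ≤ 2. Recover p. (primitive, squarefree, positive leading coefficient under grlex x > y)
(a) The degree is 2 — no degree-1 curve has this shape.
(b) From the axis intercepts and sections: one y-axis crossing is at y = -2.
(c) The integer polynomial consistent with all of this is the stated p.

2*x*y - 3*x - y - 2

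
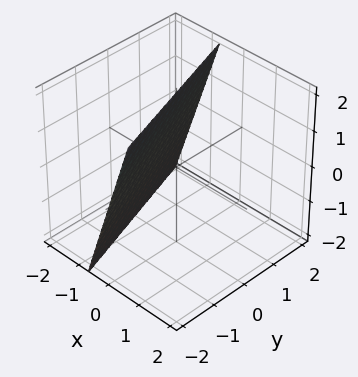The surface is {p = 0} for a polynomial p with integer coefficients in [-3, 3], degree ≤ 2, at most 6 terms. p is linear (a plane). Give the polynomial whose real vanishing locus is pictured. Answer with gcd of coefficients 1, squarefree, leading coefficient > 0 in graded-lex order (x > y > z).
The degree is 1 — the surface is flat (a plane).
Against the integer gridlines: one z-axis crossing is at z = 2; one y-axis crossing is at y = -2.
Fitting integer coefficients to these (and the overall shape) gives p.

3*x + y - z + 2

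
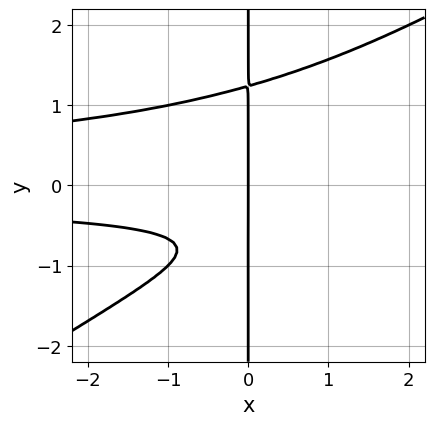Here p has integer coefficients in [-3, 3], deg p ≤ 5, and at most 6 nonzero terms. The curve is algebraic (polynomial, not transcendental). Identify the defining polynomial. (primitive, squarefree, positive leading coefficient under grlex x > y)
First, degree: the shape is more complex than any degree-3 curve, so deg p = 4.
Next, from the axis intercepts and sections: it crosses the x-axis at the gridline x = 0; every point of the y-axis in the box is on the curve.
Finally, the integer polynomial consistent with all of this is the stated p.

2*x^2*y^2 - 3*x*y^3 + 3*x*y + 2*x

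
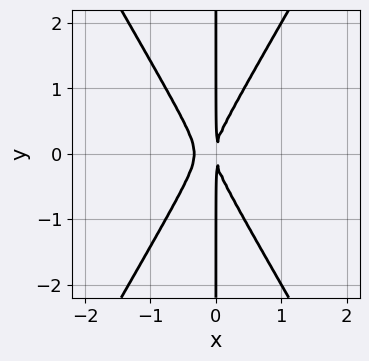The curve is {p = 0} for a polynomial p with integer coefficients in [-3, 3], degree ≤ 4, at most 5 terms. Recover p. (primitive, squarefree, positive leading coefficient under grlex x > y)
3*x^3 - x*y^2 + x^2

The degree is 3 — no degree-2 curve has this shape.
Symmetries: mirror symmetry y ↦ −y ⇒ only even powers of y.
Reading off the gridlines: every point of the y-axis in the box is on the curve.
Assembling these constraints gives the stated polynomial.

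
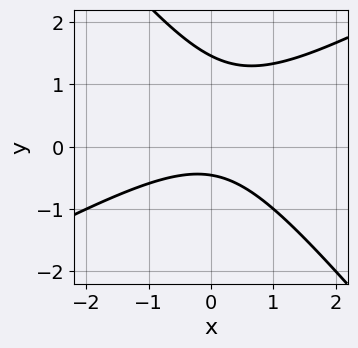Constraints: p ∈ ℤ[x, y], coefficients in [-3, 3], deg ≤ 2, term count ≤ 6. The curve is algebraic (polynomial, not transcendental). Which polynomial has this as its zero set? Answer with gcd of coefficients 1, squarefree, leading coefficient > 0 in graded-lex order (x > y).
2*x^2 - 2*x*y - 3*y^2 + 3*y + 2

(a) Degree: the shape is more complex than any degree-1 curve, so deg p = 2.
(b) Observable constraints: the curve avoids every integer x-axis point in the box.
(c) The integer polynomial consistent with all of this is the stated p.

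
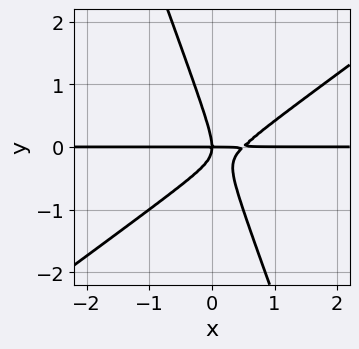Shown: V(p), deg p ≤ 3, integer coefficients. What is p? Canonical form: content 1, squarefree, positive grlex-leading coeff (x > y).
First, degree: a generic line meets the curve in up to 3 points, so deg p = 3.
Next, observable constraints: every point of the x-axis in the box is on the curve; one y-axis crossing is at y = 0.
Finally, fitting integer coefficients to these (and the overall shape) gives p.

2*x^2*y - 2*x*y^2 - y^3 - x*y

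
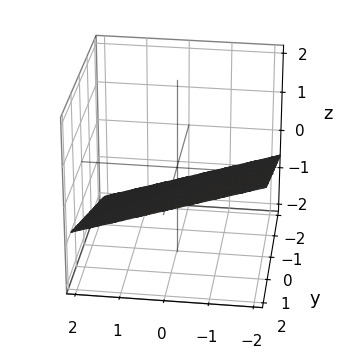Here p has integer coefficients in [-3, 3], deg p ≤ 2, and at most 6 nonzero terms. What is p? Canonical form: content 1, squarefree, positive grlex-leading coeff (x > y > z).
x - y + 3*z + 2

First, degree: every cross-section is a straight line — this is a plane, so deg p = 1.
Next, checking where it meets the axes: it crosses the y-axis at the gridline y = 2; one x-axis crossing is at x = -2.
Finally, matching integer coefficients to the picture gives p.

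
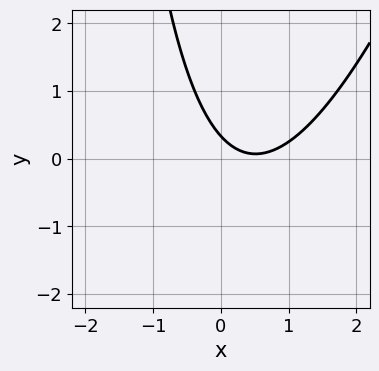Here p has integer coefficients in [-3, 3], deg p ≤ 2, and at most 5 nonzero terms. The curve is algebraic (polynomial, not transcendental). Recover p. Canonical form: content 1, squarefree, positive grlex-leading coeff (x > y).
(a) deg p = 2. A generic line meets the curve in up to 2 points.
(b) Against the integer gridlines: the curve avoids every integer x-axis point in the box.
(c) The integer polynomial consistent with all of this is the stated p.

3*x^2 - x*y - 3*x - 3*y + 1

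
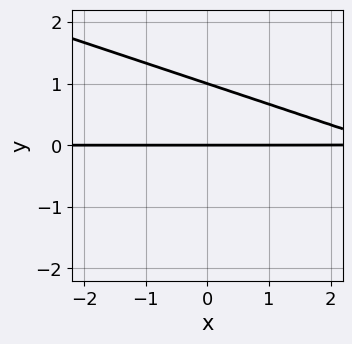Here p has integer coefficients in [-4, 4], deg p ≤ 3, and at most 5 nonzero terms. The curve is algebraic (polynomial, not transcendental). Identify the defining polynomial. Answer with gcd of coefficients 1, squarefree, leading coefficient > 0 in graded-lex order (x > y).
x*y + 3*y^2 - 3*y

1. The degree is 2 — no degree-1 curve has this shape.
2. Against the integer gridlines: the y-axis gridline crossings are at y ∈ {0, 1}; the visible x-axis segment lies entirely on the curve.
3. Assembling these constraints gives the stated polynomial.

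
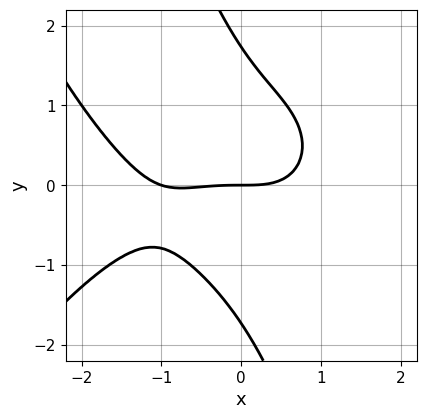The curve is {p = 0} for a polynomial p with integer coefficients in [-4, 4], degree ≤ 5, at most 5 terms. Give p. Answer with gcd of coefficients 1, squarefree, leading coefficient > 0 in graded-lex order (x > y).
x^4 + x^3 + 3*x*y^2 + y^3 - 3*y

(a) deg p = 4. A generic line meets the curve in up to 4 points.
(b) Observable constraints: it crosses the y-axis at the gridline y = 0; the x-axis gridline crossings are at x ∈ {-1, 0}.
(c) Assembling these constraints gives the stated polynomial.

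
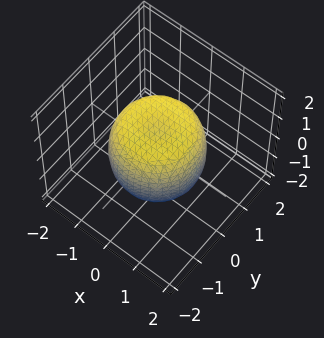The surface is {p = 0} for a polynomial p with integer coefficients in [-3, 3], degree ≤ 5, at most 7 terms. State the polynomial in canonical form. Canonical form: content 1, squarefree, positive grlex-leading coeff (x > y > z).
(a) The degree is 4 — a generic line meets the surface in up to 4 points.
(b) Symmetries: rotational symmetry about the z-axis ⇒ p depends on x, y only through x² + y².
(c) Against the integer gridlines: a circular section at z = 0 has radius between 1 and 2; among the integer gridlines, it crosses the z-axis at z ∈ {-1, 1}.
(d) Putting this together gives p.

x^4 + 2*x^2*y^2 + y^4 - x^2 - y^2 + z^2 - 1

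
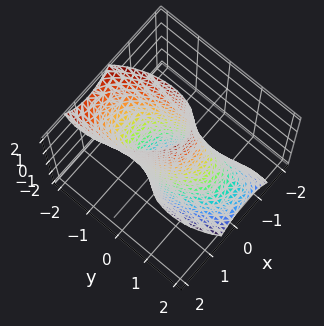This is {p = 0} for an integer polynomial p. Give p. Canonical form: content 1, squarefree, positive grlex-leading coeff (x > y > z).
1. Degree: no degree-1 surface has this shape, so deg p = 2.
2. Reading off the gridlines: the y-axis gridline crossings are at y ∈ {-1, 1}; it misses every integer gridline on the z-axis.
3. Solving for integer coefficients yields p as stated.

2*x^2 + x*y + y^2 + y*z - 1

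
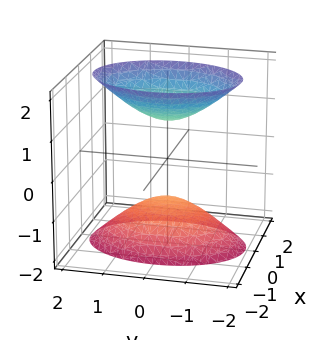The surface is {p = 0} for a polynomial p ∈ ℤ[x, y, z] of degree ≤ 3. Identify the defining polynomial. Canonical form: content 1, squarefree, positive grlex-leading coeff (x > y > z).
First, the picture has 2 separate pieces. Treating them together as one polynomial.
Next, the degree is 2 — two separate bowl-shaped sheets opening away from each other; a quadric.
Next, symmetries: mirror symmetry y ↦ −y ⇒ only even powers of y; it's symmetric under z → −z, forcing even powers of z; the x ↦ −x reflection is a symmetry, so x appears only in even powers.
Then, checking where it meets the axes: no x-intercept at any integer in the box; no y-intercept at any integer in the box; the z-axis gridline crossings are at z ∈ {-1, 1}.
Finally, fitting integer coefficients to these (and the overall shape) gives p.

2*x^2 + y^2 - z^2 + 1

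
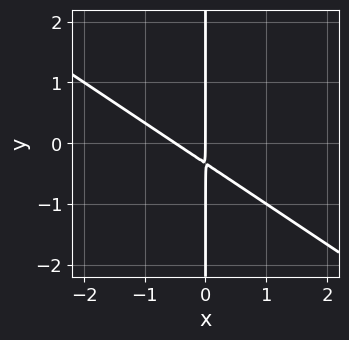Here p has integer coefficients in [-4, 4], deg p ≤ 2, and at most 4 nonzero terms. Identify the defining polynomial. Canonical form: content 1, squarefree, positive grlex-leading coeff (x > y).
Degree: the shape is more complex than any degree-1 curve, so deg p = 2.
Checking where it meets the axes: the visible y-axis segment lies entirely on the curve; one x-axis crossing is at x = 0.
Together with the visible shape, these determine p as stated.

2*x^2 + 3*x*y + x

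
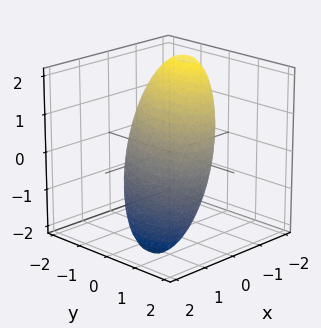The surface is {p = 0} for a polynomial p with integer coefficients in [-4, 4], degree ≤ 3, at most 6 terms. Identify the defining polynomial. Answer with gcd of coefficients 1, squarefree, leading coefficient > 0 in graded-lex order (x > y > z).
2*x^2 - x*y + 2*x*z + y^2 + z^2 - 2

First, degree: a generic line meets the surface in up to 2 points, so deg p = 2.
Next, from the visible intercepts: among the integer gridlines, it crosses the x-axis at x ∈ {-1, 1}.
Finally, assembling these constraints gives the stated polynomial.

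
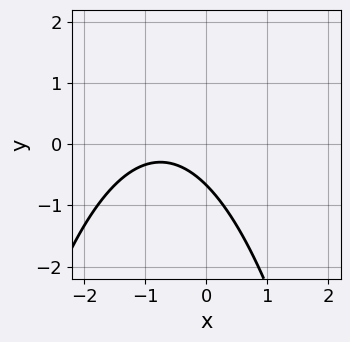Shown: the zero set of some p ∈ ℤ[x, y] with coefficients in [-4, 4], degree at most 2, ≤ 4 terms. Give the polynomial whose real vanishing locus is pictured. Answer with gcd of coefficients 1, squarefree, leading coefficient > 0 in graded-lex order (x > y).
2*x^2 + 3*x + 3*y + 2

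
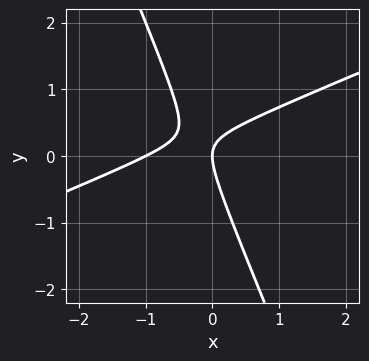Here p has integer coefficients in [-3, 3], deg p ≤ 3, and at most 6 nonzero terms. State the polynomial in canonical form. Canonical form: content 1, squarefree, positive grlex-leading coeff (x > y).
x^2 - 2*x*y - y^2 + x

First, deg p = 2. A generic line meets the curve in up to 2 points.
Then, from the visible intercepts: it crosses the y-axis at the gridline y = 0; among the integer gridlines, it crosses the x-axis at x ∈ {-1, 0}.
Finally, fitting integer coefficients to these (and the overall shape) gives p.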